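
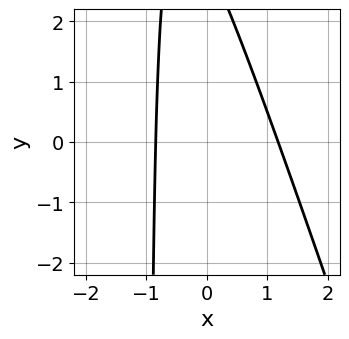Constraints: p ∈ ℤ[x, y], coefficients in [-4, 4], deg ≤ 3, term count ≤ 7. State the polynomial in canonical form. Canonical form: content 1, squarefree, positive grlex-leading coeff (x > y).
(a) The degree is 2 — no degree-1 curve has this shape.
(b) From the visible intercepts: it misses every integer gridline on the y-axis.
(c) Putting this together gives p.

3*x^2 + x*y - x + y - 3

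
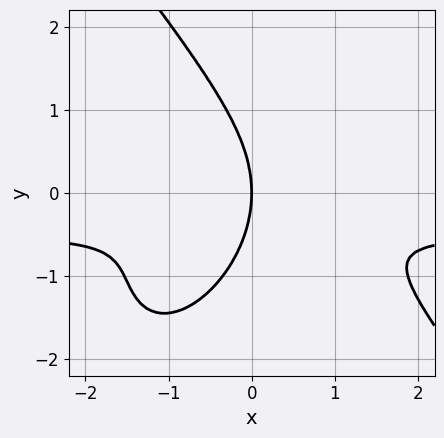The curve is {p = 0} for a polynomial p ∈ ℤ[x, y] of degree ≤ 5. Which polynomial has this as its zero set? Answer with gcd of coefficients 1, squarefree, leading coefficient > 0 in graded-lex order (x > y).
(a) Degree: a generic line meets the curve in up to 4 points, so deg p = 4.
(b) Reading off the gridlines: it crosses the y-axis at the gridline y = 0; one x-axis crossing is at x = 0.
(c) Fitting integer coefficients to these (and the overall shape) gives p.

2*x^3*y + y^4 + x^3 + 3*x*y^2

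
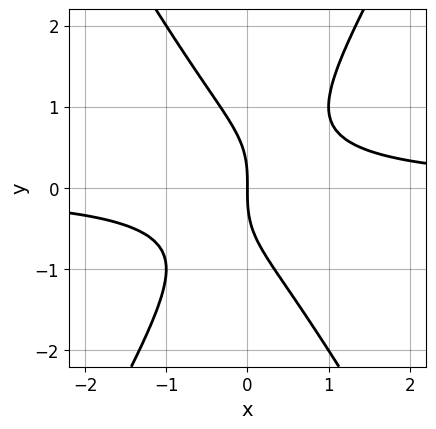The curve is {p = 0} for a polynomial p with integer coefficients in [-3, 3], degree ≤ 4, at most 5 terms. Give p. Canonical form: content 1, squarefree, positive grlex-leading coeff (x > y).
3*x^2*y - y^3 - 2*x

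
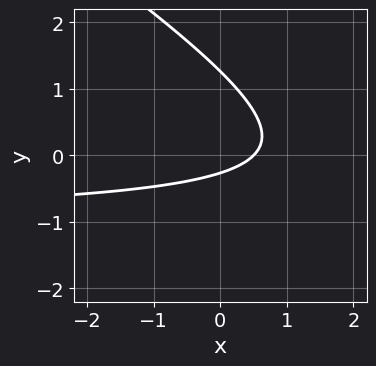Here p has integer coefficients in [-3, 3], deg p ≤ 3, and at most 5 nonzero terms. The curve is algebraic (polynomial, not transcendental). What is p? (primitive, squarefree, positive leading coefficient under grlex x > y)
2*x*y + 3*y^2 + 2*x - 3*y - 1

First, the degree is 2 — no degree-1 curve has this shape.
Finally, the integer polynomial consistent with all of this is the stated p.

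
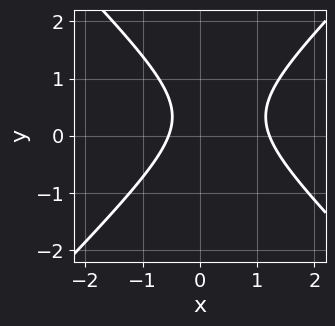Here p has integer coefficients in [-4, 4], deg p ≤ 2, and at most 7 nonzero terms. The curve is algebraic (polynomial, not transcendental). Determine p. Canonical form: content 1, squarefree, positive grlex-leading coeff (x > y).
1. Degree: a generic line meets the curve in up to 2 points, so deg p = 2.
2. Checking where it meets the axes: the curve avoids every integer y-axis point in the box.
3. The integer polynomial consistent with all of this is the stated p.

3*x^2 - 3*y^2 - 2*x + 2*y - 2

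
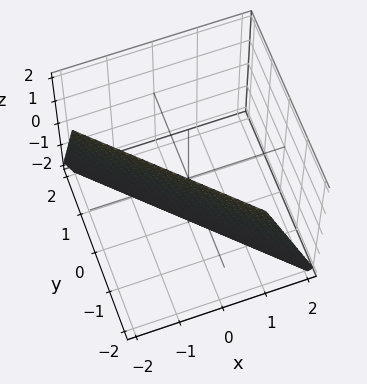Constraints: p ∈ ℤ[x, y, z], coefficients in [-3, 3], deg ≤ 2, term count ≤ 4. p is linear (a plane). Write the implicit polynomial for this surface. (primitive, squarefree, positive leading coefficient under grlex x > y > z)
3*x + 3*y + z + 2

First, the degree is 1 — every cross-section is a straight line — this is a plane.
Next, reading off the gridlines: it meets the z-axis at z = -2 (among the integer gridlines).
Finally, fitting integer coefficients to these (and the overall shape) gives p.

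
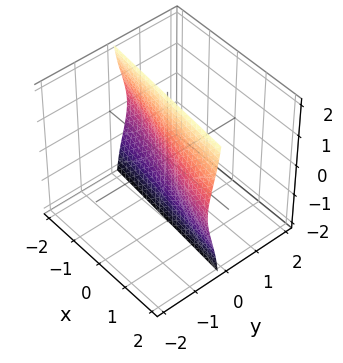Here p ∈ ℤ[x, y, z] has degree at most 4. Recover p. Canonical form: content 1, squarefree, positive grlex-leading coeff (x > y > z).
1. Degree: the shape is more complex than any degree-2 surface, so deg p = 3.
2. Checking where it meets the axes: it crosses the y-axis at the gridline y = 0; it crosses the x-axis at the gridline x = 0; the visible z-axis segment lies entirely on the surface.
3. The integer polynomial consistent with all of this is the stated p.

3*y^3 + 2*y*z^2 + x + 3*y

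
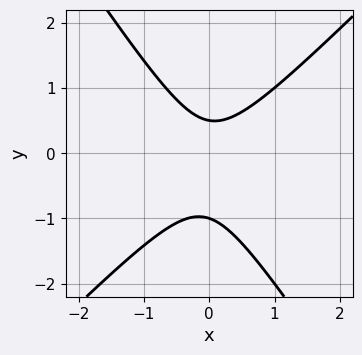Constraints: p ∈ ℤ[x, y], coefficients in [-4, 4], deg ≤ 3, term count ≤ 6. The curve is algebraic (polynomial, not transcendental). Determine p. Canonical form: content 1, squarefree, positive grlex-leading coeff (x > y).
The degree is 2 — a generic line meets the curve in up to 2 points.
Observable constraints: it crosses the y-axis at the gridline y = -1; no x-intercept at any integer in the box.
Together with the visible shape, these determine p as stated.

3*x^2 - x*y - 2*y^2 - y + 1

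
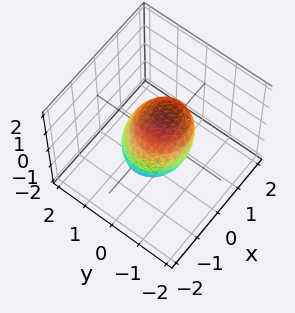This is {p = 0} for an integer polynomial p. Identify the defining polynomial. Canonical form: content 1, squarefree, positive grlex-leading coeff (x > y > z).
First, the degree is 2 — a generic line meets the surface in up to 2 points.
Next, observable constraints: among the integer gridlines, it crosses the y-axis at y ∈ {-1, 1}; among the integer gridlines, it crosses the x-axis at x ∈ {-1, 1}.
Finally, fitting integer coefficients to these (and the overall shape) gives p.

2*x^2 - 2*x*z + 2*y^2 + 3*z^2 - 2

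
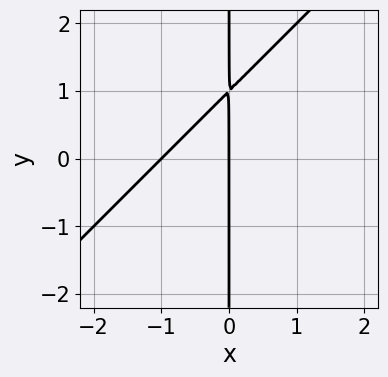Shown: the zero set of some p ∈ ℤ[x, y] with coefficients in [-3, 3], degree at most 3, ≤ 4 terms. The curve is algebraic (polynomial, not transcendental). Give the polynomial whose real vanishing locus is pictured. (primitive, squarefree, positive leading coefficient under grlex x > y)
1. Degree: the shape is more complex than any degree-1 curve, so deg p = 2.
2. From the visible intercepts: the x-axis gridline crossings are at x ∈ {-1, 0}; every point of the y-axis in the box is on the curve.
3. These observations pin down the coefficients.

x^2 - x*y + x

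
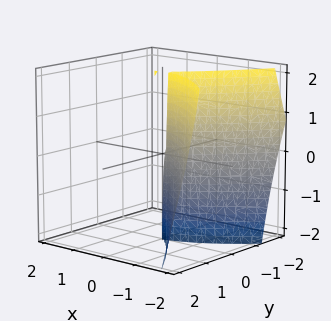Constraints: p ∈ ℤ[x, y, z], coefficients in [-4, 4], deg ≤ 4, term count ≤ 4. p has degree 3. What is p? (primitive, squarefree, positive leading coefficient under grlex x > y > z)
The degree is 3 — the shape is more complex than any degree-2 surface.
Observable constraints: the visible z-axis segment lies entirely on the surface; one y-axis crossing is at y = 0.
Matching integer coefficients to the picture gives p.

x^3 - x*y*z + 3*y^2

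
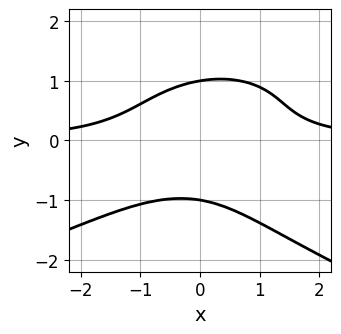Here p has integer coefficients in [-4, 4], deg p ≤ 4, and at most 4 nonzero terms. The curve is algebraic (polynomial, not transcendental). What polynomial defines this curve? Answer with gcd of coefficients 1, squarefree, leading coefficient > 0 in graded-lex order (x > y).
3*y^4 + 3*x^2*y - 2*x*y^2 - 3

1. Degree: no degree-3 curve has this shape, so deg p = 4.
2. From the axis intercepts and sections: no x-intercept at any integer in the box; among the integer gridlines, it crosses the y-axis at y ∈ {-1, 1}.
3. Fitting integer coefficients to these (and the overall shape) gives p.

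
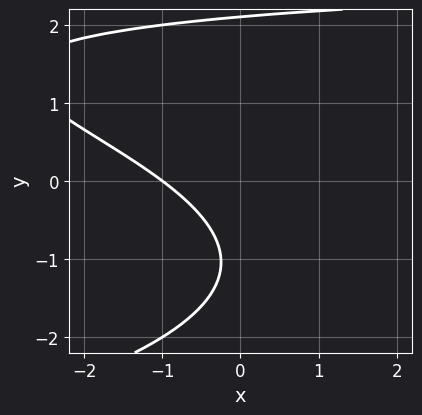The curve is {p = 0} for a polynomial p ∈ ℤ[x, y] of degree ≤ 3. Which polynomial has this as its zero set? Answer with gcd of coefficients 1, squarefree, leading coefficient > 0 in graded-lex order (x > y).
First, deg p = 3.
Then, against the integer gridlines: no y-intercept at any integer in the box; one x-axis crossing is at x = -1.
Finally, these observations pin down the coefficients.

y^3 + x*y - 3*x - 3*y - 3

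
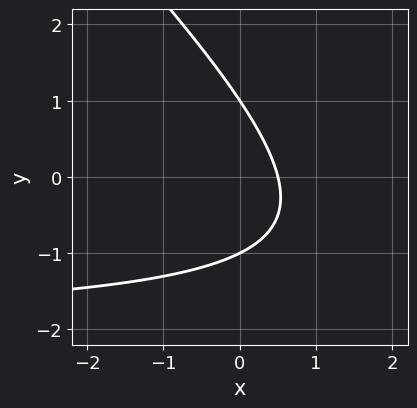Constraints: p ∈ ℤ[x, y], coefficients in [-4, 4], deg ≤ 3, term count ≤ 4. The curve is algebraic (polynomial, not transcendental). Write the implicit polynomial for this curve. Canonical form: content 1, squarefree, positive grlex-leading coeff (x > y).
x*y + y^2 + 2*x - 1

The degree is 2 — no degree-1 curve has this shape.
Reading off the gridlines: the y-axis gridline crossings are at y ∈ {-1, 1}.
Matching integer coefficients to the picture gives p.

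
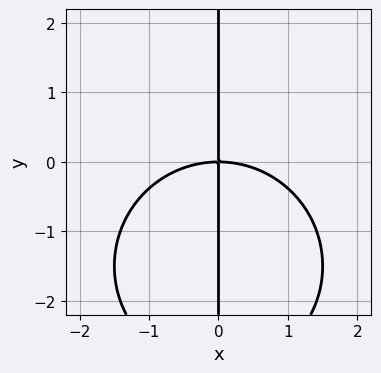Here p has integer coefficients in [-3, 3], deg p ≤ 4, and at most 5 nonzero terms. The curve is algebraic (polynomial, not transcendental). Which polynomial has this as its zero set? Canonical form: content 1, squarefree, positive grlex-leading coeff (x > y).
x^3 + x*y^2 + 3*x*y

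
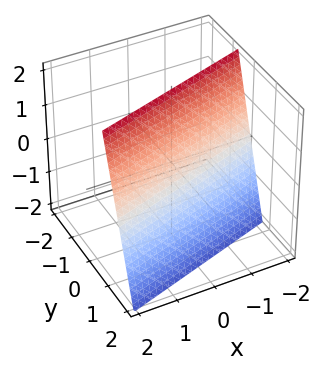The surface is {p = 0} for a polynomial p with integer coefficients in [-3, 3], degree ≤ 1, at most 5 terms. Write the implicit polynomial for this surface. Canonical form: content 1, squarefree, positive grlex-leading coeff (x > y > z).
1. Degree: the surface is flat (a plane), so deg p = 1.
2. Observable constraints: one x-axis crossing is at x = -2; it crosses the z-axis at the gridline z = 2.
3. Putting this together gives p.

x - 3*y - z + 2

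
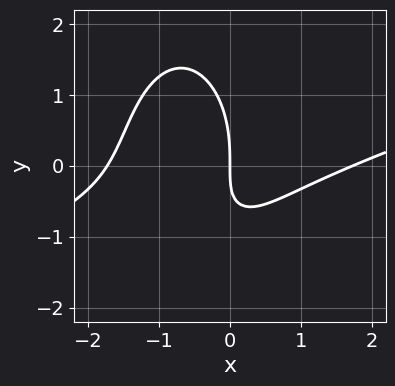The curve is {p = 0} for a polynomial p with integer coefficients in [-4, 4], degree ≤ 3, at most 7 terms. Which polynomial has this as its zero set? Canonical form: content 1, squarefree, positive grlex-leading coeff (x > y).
x^3 - 3*x^2*y - y^3 - 3*x*y - 3*x

First, deg p = 3. A generic line meets the curve in up to 3 points.
Then, observable constraints: it meets the x-axis at x = 0 (among the integer gridlines); it meets the y-axis at y = 0 (among the integer gridlines).
Finally, the integer polynomial consistent with all of this is the stated p.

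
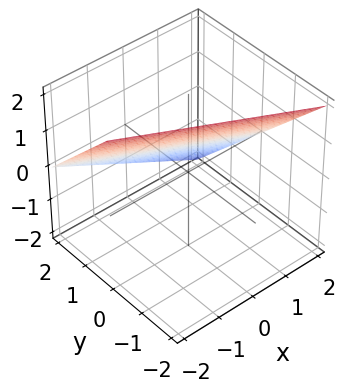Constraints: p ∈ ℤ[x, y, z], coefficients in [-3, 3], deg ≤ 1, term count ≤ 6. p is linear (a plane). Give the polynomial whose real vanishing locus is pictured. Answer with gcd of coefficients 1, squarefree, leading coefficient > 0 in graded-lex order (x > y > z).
x + 2*y + 2*z - 2

First, degree: every cross-section is a straight line — this is a plane, so deg p = 1.
Next, checking where it meets the axes: it meets the x-axis at x = 2 (among the integer gridlines); it crosses the y-axis at the gridline y = 1; one z-axis crossing is at z = 1.
Finally, solving for integer coefficients yields p as stated.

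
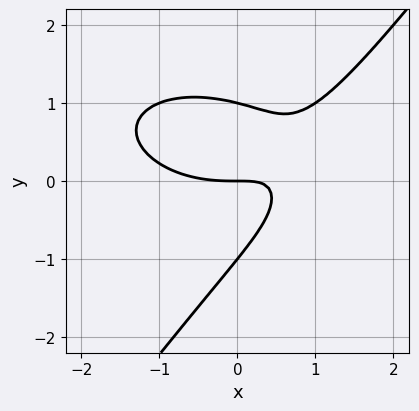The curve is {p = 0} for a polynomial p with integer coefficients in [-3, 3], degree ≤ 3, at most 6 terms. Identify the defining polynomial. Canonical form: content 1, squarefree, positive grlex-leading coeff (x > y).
(a) deg p = 3.
(b) Checking where it meets the axes: it meets the x-axis at x = 0 (among the integer gridlines); among the integer gridlines, it crosses the y-axis at y ∈ {-1, 0, 1}.
(c) Together with the visible shape, these determine p as stated.

x^3 + 2*x*y^2 - 2*y^3 - 3*x*y + 2*y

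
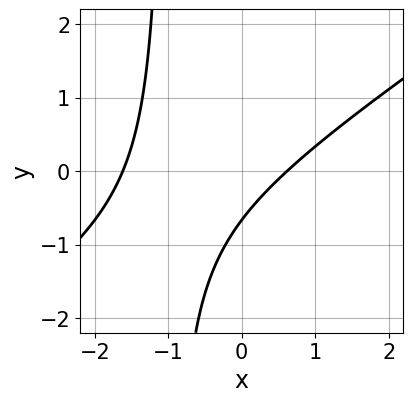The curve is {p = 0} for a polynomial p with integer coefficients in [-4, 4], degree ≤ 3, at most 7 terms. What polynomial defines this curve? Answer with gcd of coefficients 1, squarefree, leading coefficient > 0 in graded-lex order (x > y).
2*x^2 - 3*x*y + 2*x - 3*y - 2

1. deg p = 2. No degree-1 curve has this shape.
2. Putting this together gives p.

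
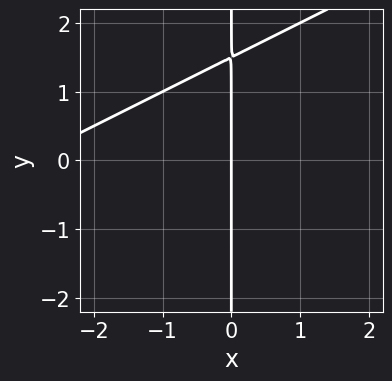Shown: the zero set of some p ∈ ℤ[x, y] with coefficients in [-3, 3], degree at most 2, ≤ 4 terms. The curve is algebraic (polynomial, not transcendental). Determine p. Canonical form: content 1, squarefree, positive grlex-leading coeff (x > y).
1. deg p = 2.
2. Observable constraints: it meets the x-axis at x = 0 (among the integer gridlines); the visible y-axis segment lies entirely on the curve.
3. These observations pin down the coefficients.

x^2 - 2*x*y + 3*x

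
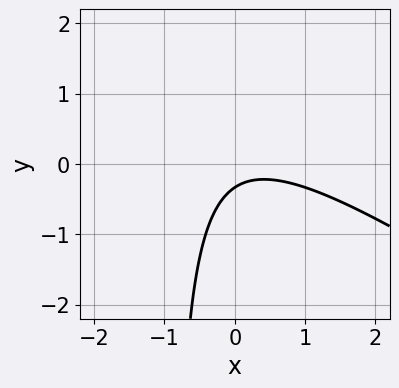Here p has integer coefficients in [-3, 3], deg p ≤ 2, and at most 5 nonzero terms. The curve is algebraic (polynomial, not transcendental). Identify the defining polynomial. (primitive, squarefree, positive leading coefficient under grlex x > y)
2*x^2 + 3*x*y - x + 3*y + 1

1. Degree: the shape is more complex than any degree-1 curve, so deg p = 2.
2. Reading off the gridlines: it misses every integer gridline on the x-axis.
3. Putting this together gives p.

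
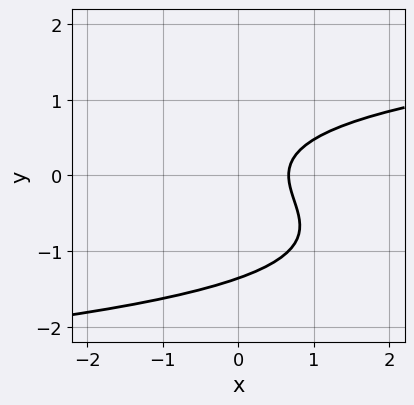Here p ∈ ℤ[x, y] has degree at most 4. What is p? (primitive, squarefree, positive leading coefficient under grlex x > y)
3*y^3 + 3*y^2 - 3*x + 2

1. deg p = 3.
2. Putting this together gives p.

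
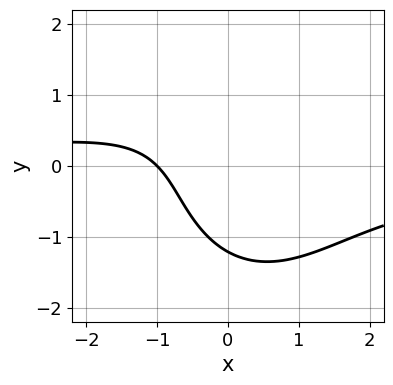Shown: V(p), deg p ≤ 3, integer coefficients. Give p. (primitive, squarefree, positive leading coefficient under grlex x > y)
2*x^2*y + y^3 + 3*x + y + 3

The degree is 3 — no degree-2 curve has this shape.
From the visible intercepts: it meets the x-axis at x = -1 (among the integer gridlines).
Assembling these constraints gives the stated polynomial.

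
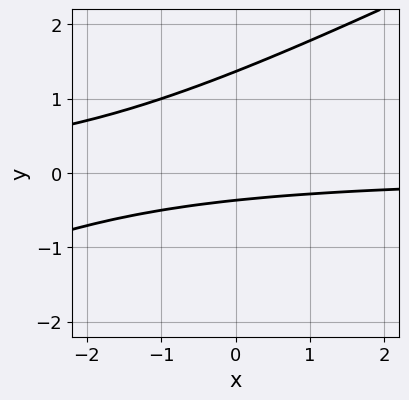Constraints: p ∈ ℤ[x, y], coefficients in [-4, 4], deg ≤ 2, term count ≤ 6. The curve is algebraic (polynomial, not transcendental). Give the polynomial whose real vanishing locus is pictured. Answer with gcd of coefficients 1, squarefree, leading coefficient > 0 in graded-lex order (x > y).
First, degree: no degree-1 curve has this shape, so deg p = 2.
Then, checking where it meets the axes: it misses every integer gridline on the x-axis.
Finally, assembling these constraints gives the stated polynomial.

x*y - 2*y^2 + 2*y + 1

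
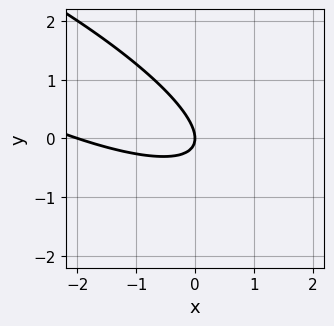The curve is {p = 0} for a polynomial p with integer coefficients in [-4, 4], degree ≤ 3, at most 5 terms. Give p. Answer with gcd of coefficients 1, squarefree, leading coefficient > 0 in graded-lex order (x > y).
First, deg p = 2. No degree-1 curve has this shape.
Then, against the integer gridlines: the x-axis gridline crossings are at x ∈ {-2, 0}; it meets the y-axis at y = 0 (among the integer gridlines).
Finally, matching integer coefficients to the picture gives p.

x^2 + 3*x*y + 3*y^2 + 2*x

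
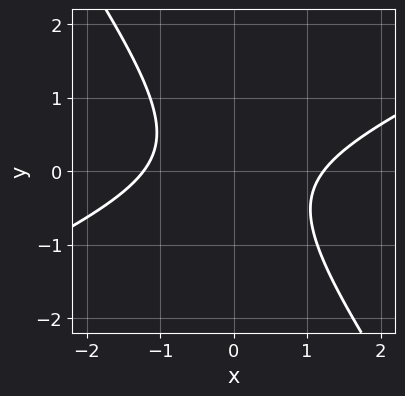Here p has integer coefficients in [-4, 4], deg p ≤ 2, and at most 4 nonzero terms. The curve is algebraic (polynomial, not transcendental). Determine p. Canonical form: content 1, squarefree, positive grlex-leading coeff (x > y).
2*x^2 - 3*x*y - 3*y^2 - 3

1. The degree is 2 — no degree-1 curve has this shape.
2. Reading off the gridlines: no y-intercept at any integer in the box.
3. Solving for integer coefficients yields p as stated.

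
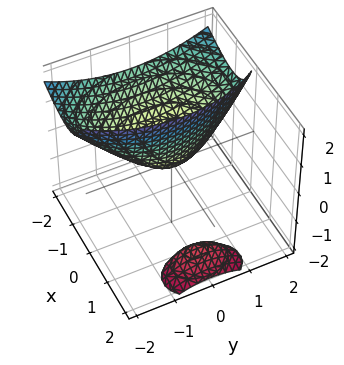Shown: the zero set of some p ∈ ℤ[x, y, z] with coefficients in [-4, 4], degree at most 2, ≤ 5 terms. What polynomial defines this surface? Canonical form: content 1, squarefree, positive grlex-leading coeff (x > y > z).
2*x^2 + 3*x*z + y^2 - 2*z

First, there are 2 components. Treating them together as one polynomial.
Next, the degree is 2 — the shape is more complex than any degree-1 surface.
Next, against the integer gridlines: it meets the z-axis at z = 0 (among the integer gridlines); one y-axis crossing is at y = 0.
Finally, assembling these constraints gives the stated polynomial.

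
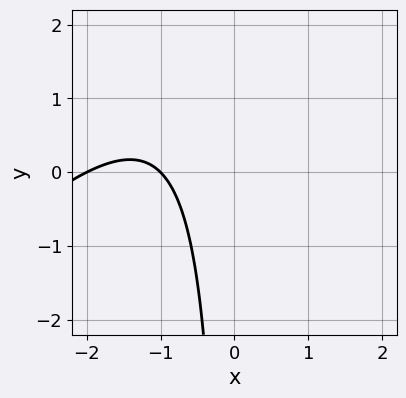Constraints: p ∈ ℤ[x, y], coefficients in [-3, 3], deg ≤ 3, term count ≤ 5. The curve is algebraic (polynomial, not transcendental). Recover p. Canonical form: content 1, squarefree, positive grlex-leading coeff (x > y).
deg p = 2. The shape is more complex than any degree-1 curve.
From the visible intercepts: it misses every integer gridline on the y-axis; the x-axis gridline crossings are at x ∈ {-2, -1}.
Solving for integer coefficients yields p as stated.

x^2 - x*y + 3*x + 2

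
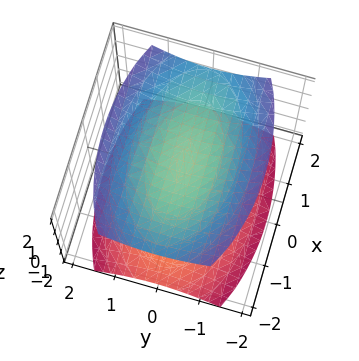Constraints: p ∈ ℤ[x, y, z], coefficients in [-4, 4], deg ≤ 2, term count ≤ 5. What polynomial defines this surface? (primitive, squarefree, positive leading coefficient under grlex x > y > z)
First, there are 2 components.
Next, deg p = 2.
Next, symmetries: the z ↦ −z reflection is a symmetry, so z appears only in even powers; it's symmetric under y → −y, forcing even powers of y; mirror symmetry x ↦ −x ⇒ only even powers of x.
Next, against the integer gridlines: among the integer gridlines, it crosses the z-axis at z ∈ {-1, 1}; it misses every integer gridline on the y-axis; the surface avoids every integer x-axis point in the box.
Finally, assembling these constraints gives the stated polynomial.

x^2 + 3*y^2 - 3*z^2 + 3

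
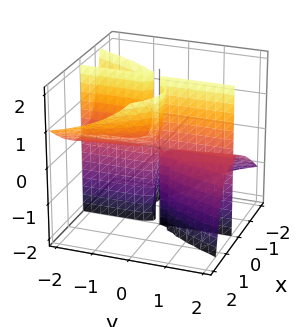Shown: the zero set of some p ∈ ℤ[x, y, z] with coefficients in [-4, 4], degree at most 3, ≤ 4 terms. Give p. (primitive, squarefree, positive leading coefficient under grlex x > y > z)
(a) I count 2 distinct pieces. Treating them together as one polynomial.
(b) deg p = 3. No degree-2 surface has this shape.
(c) Observable constraints: the visible y-axis segment lies entirely on the surface; every point of the z-axis in the box is on the surface.
(d) Fitting integer coefficients to these (and the overall shape) gives p.

x^3 - x^2*z + x*y*z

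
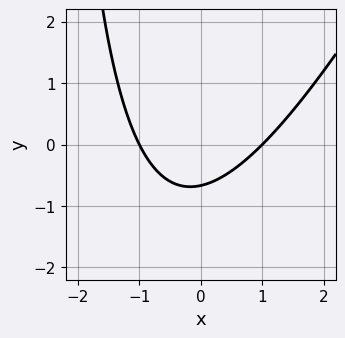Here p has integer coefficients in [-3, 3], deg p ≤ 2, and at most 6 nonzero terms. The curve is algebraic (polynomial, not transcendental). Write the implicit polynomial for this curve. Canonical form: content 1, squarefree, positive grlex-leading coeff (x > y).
deg p = 2. A generic line meets the curve in up to 2 points.
Observable constraints: the x-axis gridline crossings are at x ∈ {-1, 1}.
Together with the visible shape, these determine p as stated.

2*x^2 - x*y - 3*y - 2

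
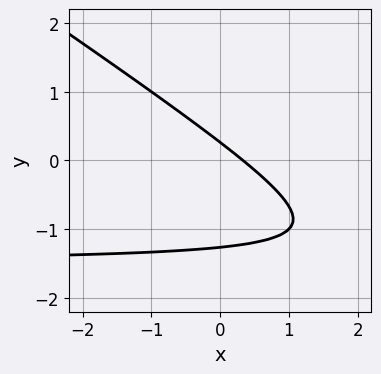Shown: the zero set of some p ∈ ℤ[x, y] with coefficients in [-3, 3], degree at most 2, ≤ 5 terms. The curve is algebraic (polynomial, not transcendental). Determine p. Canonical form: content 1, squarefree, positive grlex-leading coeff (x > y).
2*x*y + 3*y^2 + 3*x + 3*y - 1

(a) The degree is 2 — the shape is more complex than any degree-1 curve.
(b) The integer polynomial consistent with all of this is the stated p.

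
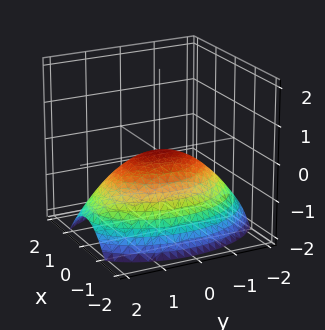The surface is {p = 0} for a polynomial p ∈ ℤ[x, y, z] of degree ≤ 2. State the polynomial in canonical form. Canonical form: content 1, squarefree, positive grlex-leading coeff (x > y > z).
2*x^2 + y^2 + 3*z

1. The degree is 2 — a single bowl opening along one axis; a quadric.
2. Symmetries: mirror symmetry y ↦ −y ⇒ only even powers of y; the x ↦ −x reflection is a symmetry, so x appears only in even powers.
3. Observable constraints: it crosses the z-axis at the gridline z = 0; it meets the x-axis at x = 0 (among the integer gridlines); it meets the y-axis at y = 0 (among the integer gridlines).
4. Together with the visible shape, these determine p as stated.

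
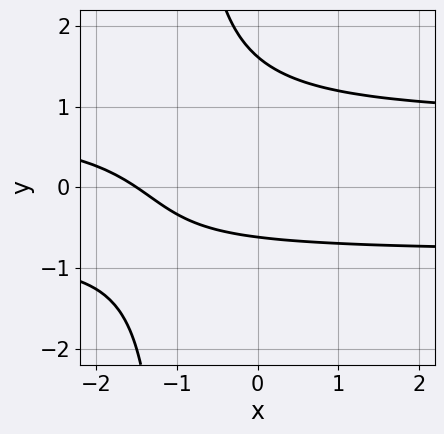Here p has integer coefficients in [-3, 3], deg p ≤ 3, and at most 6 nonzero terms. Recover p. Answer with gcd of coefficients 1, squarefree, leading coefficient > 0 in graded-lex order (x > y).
(a) Degree: no degree-2 curve has this shape, so deg p = 3.
(b) Putting this together gives p.

3*x*y^2 + 3*y^2 - 2*x - 3*y - 3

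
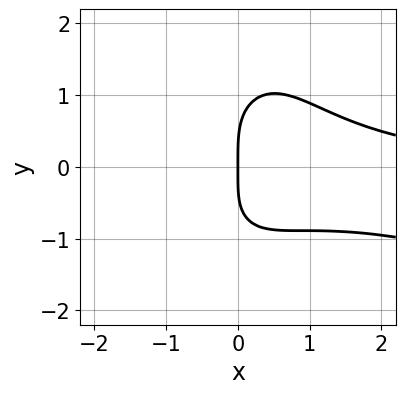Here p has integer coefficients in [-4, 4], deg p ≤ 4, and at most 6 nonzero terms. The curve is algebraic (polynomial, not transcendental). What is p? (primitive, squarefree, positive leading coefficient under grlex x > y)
x^3*y + 3*x^2*y^2 + y^4 - x*y - 3*x

Degree: a generic line meets the curve in up to 4 points, so deg p = 4.
Observable constraints: it meets the x-axis at x = 0 (among the integer gridlines); it crosses the y-axis at the gridline y = 0.
Fitting integer coefficients to these (and the overall shape) gives p.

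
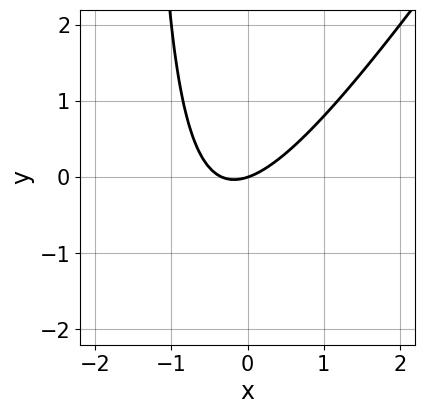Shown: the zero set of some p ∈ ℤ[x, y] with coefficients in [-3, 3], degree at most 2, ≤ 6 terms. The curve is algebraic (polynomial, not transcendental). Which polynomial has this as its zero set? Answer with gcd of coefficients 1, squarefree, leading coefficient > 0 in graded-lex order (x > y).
First, deg p = 2. The shape is more complex than any degree-1 curve.
Then, from the axis intercepts and sections: it crosses the x-axis at the gridline x = 0; one y-axis crossing is at y = 0.
Finally, these observations pin down the coefficients.

3*x^2 - 2*x*y + x - 3*y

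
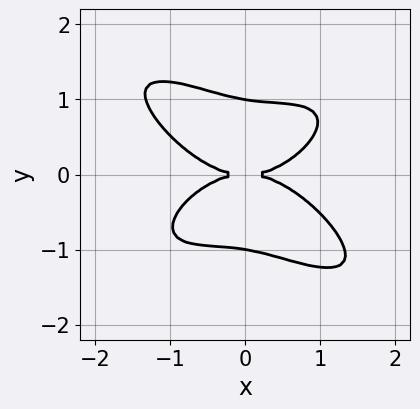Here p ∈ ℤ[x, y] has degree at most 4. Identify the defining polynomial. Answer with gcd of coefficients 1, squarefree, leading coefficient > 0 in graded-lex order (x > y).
x^4 - x^2*y^2 + x*y^3 + 3*y^4 - 3*y^2

(a) deg p = 4. A generic line meets the curve in up to 4 points.
(b) From the axis intercepts and sections: the y-axis gridline crossings are at y ∈ {-1, 0, 1}; one x-axis crossing is at x = 0.
(c) Assembling these constraints gives the stated polynomial.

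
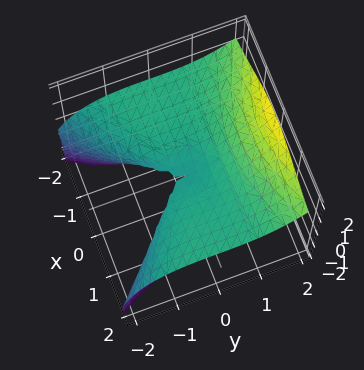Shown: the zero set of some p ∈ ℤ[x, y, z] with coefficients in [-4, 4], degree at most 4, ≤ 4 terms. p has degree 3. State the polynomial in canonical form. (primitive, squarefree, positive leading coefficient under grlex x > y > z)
2*x^2*z - y^3 - x^2 + 2*z^2

deg p = 3.
From the visible intercepts: it crosses the x-axis at the gridline x = 0; it meets the z-axis at z = 0 (among the integer gridlines).
Assembling these constraints gives the stated polynomial.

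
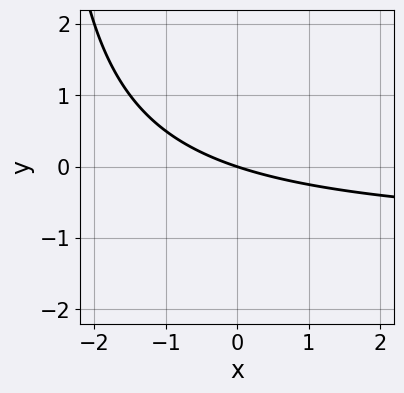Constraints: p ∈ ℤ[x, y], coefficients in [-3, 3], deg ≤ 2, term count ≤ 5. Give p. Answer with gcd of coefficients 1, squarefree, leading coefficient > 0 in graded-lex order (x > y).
x*y + x + 3*y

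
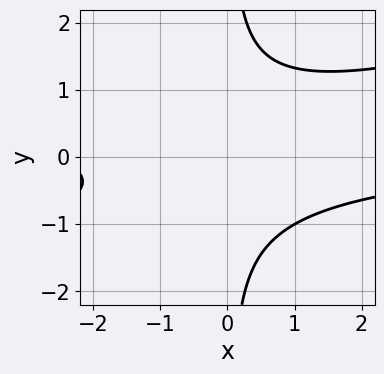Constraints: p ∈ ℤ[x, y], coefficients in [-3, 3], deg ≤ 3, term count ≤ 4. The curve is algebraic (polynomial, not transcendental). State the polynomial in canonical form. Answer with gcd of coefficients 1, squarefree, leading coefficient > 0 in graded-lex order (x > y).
1. deg p = 3.
2. From the axis intercepts and sections: the curve avoids every integer x-axis point in the box; the curve avoids every integer y-axis point in the box.
3. Together with the visible shape, these determine p as stated.

x^2*y - 3*x*y^2 + x + 3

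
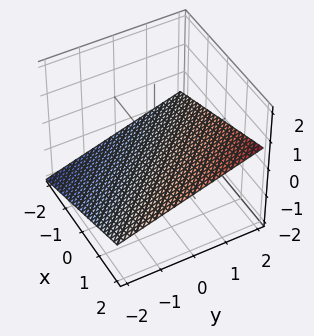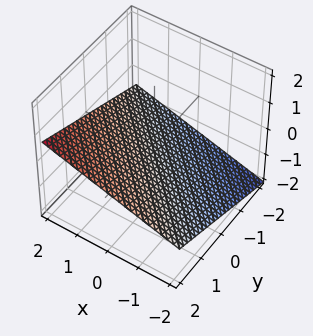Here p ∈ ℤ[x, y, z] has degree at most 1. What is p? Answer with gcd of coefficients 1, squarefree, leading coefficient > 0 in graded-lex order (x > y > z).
Degree: every cross-section is a straight line — this is a plane, so deg p = 1.
Checking where it meets the axes: it crosses the x-axis at the gridline x = 2; it meets the y-axis at y = 2 (among the integer gridlines).
These observations pin down the coefficients.

x + y - 3*z - 2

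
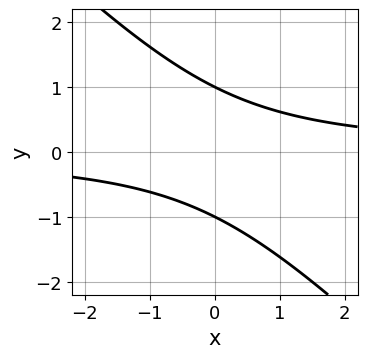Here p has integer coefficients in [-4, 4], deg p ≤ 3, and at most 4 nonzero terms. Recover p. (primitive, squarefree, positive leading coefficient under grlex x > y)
x*y + y^2 - 1

1. The degree is 2 — the shape is more complex than any degree-1 curve.
2. Observable constraints: among the integer gridlines, it crosses the y-axis at y ∈ {-1, 1}; no x-intercept at any integer in the box.
3. Matching integer coefficients to the picture gives p.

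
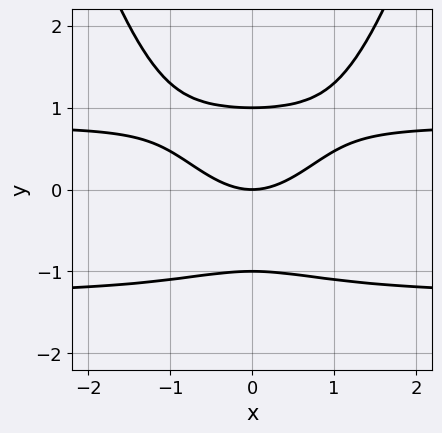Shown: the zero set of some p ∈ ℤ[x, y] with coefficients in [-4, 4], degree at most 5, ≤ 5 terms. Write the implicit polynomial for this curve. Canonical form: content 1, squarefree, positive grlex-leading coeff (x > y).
(a) deg p = 4. A generic line meets the curve in up to 4 points.
(b) Symmetries: the x ↦ −x reflection is a symmetry, so x appears only in even powers.
(c) Against the integer gridlines: one x-axis crossing is at x = 0; among the integer gridlines, it crosses the y-axis at y ∈ {-1, 0, 1}.
(d) Putting this together gives p.

2*x^2*y^2 + x^2*y - 3*y^3 - 2*x^2 + 3*y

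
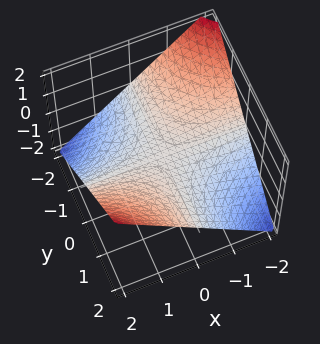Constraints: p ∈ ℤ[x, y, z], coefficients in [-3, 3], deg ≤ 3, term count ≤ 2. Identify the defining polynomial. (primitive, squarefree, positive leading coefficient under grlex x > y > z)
1. deg p = 2. A saddle surface; a quadric.
2. Reading off the gridlines: every point of the y-axis in the box is on the surface; every point of the x-axis in the box is on the surface; one z-axis crossing is at z = 0.
3. Solving for integer coefficients yields p as stated.

x*y - 2*z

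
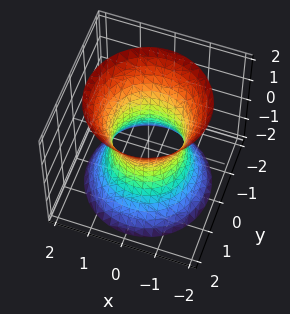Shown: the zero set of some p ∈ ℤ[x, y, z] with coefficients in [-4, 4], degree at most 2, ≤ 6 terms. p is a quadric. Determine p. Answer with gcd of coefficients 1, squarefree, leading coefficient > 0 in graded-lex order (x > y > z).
First, degree: one connected sheet with a waist; a quadric, so deg p = 2.
Next, symmetries: mirror symmetry z ↦ −z ⇒ only even powers of z; the z-axis is an axis of rotation, so x and y enter only as x² + y².
Next, reading off the gridlines: no z-intercept at any integer in the box; the x-axis gridline crossings are at x ∈ {-1, 1}.
Finally, putting this together gives p.

2*x^2 + 2*y^2 - z^2 - 2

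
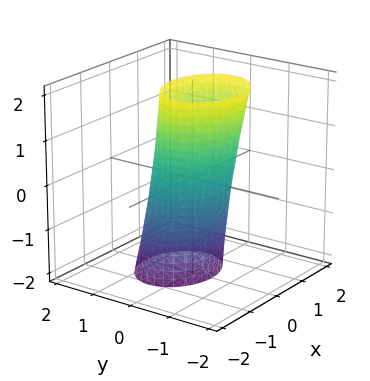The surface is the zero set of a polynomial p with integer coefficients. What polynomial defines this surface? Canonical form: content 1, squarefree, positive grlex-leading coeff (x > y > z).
2*x^2 + 3*y^2 + y*z - 2

(a) The degree is 2 — no degree-1 surface has this shape.
(b) From the axis intercepts and sections: no z-intercept at any integer in the box; among the integer gridlines, it crosses the x-axis at x ∈ {-1, 1}.
(c) Matching integer coefficients to the picture gives p.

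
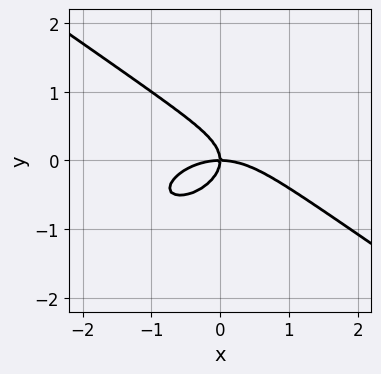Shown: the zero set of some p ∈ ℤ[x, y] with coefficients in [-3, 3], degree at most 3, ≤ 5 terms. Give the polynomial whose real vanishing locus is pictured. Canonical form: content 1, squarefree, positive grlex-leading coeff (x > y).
x^3 + 3*y^3 + 2*x*y

First, deg p = 3.
Then, observable constraints: it meets the x-axis at x = 0 (among the integer gridlines); one y-axis crossing is at y = 0.
Finally, matching integer coefficients to the picture gives p.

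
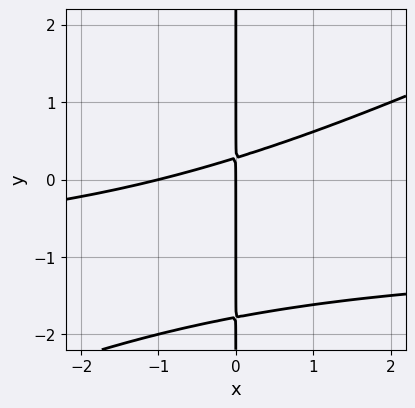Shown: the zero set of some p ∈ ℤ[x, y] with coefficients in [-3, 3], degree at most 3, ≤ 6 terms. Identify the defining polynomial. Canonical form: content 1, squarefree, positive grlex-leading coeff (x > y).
x^2*y - 2*x*y^2 + x^2 - 3*x*y + x

The degree is 3 — a generic line meets the curve in up to 3 points.
Reading off the gridlines: among the integer gridlines, it crosses the x-axis at x ∈ {-1, 0}; the visible y-axis segment lies entirely on the curve.
These observations pin down the coefficients.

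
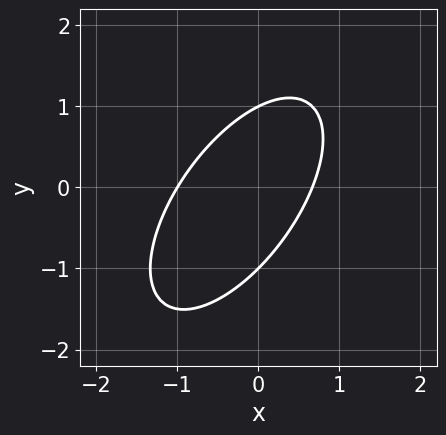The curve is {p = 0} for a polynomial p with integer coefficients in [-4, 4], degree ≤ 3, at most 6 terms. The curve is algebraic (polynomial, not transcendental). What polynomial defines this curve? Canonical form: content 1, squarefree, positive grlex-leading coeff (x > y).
First, degree: a generic line meets the curve in up to 2 points, so deg p = 2.
Next, observable constraints: the y-axis gridline crossings are at y ∈ {-1, 1}; it meets the x-axis at x = -1 (among the integer gridlines).
Finally, solving for integer coefficients yields p as stated.

3*x^2 - 3*x*y + 2*y^2 + x - 2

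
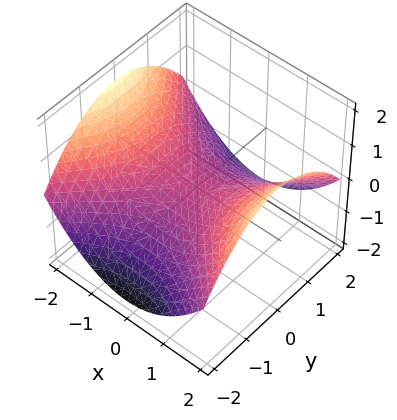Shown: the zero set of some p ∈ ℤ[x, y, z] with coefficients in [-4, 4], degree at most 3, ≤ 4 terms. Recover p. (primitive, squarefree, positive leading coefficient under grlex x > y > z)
(a) deg p = 2. A saddle surface; a quadric.
(b) Symmetries: the x ↦ −x reflection is a symmetry, so x appears only in even powers; mirror symmetry y ↦ −y ⇒ only even powers of y.
(c) From the axis intercepts and sections: it crosses the x-axis at the gridline x = 0; one z-axis crossing is at z = 0.
(d) Putting this together gives p.

x^2 - y^2 - 3*z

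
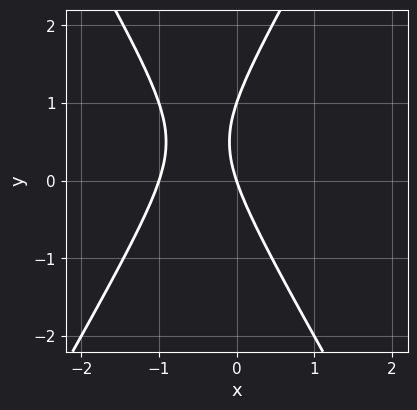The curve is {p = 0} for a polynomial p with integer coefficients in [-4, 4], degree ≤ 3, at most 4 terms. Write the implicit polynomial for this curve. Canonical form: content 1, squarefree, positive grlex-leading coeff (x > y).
3*x^2 - y^2 + 3*x + y

(a) Degree: no degree-1 curve has this shape, so deg p = 2.
(b) Observable constraints: among the integer gridlines, it crosses the y-axis at y ∈ {0, 1}; among the integer gridlines, it crosses the x-axis at x ∈ {-1, 0}.
(c) Assembling these constraints gives the stated polynomial.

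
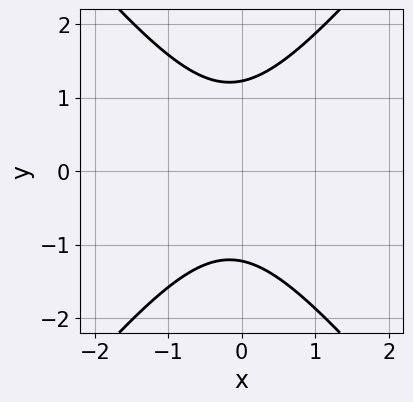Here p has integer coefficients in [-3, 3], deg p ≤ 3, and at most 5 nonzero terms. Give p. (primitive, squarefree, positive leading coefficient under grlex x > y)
3*x^2 - 2*y^2 + x + 3

1. The degree is 2 — no degree-1 curve has this shape.
2. Symmetries: the y ↦ −y reflection is a symmetry, so y appears only in even powers.
3. Checking where it meets the axes: it misses every integer gridline on the x-axis.
4. Putting this together gives p.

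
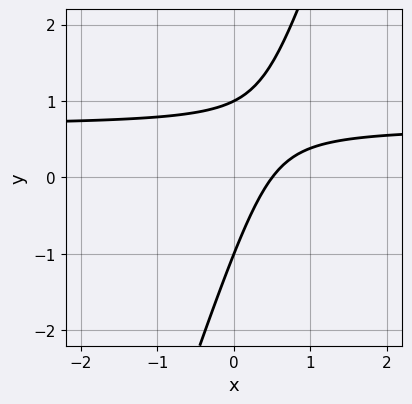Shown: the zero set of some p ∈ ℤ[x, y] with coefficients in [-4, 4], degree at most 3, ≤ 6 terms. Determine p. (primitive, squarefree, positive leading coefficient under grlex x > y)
3*x*y - y^2 - 2*x + 1

The degree is 2 — the shape is more complex than any degree-1 curve.
From the visible intercepts: among the integer gridlines, it crosses the y-axis at y ∈ {-1, 1}.
Assembling these constraints gives the stated polynomial.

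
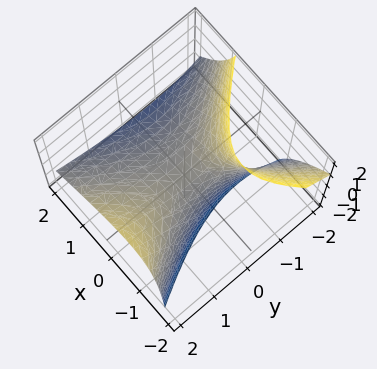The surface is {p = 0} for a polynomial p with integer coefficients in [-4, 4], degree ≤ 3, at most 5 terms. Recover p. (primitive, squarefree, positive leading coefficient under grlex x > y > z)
2*x^2 + 2*x*z - y^2 + y*z + 2*z

(a) The degree is 2 — a generic line meets the surface in up to 2 points.
(b) Observable constraints: it meets the y-axis at y = 0 (among the integer gridlines); one x-axis crossing is at x = 0; it crosses the z-axis at the gridline z = 0.
(c) The integer polynomial consistent with all of this is the stated p.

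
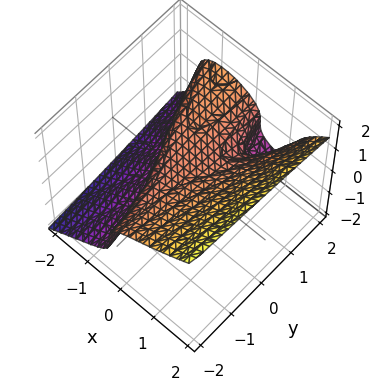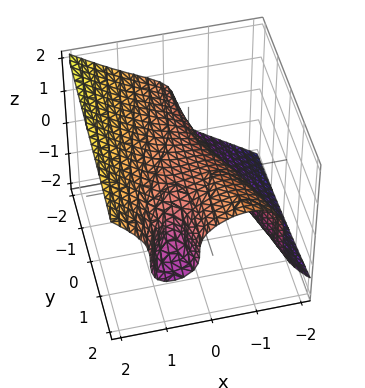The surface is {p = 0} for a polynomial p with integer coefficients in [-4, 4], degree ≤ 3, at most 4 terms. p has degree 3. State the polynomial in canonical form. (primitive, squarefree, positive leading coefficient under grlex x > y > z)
Degree: the shape is more complex than any degree-2 surface, so deg p = 3.
From the visible intercepts: no y-intercept at any integer in the box.
Solving for integer coefficients yields p as stated.

2*x^3 - 3*z^3 - 2*x*y + 1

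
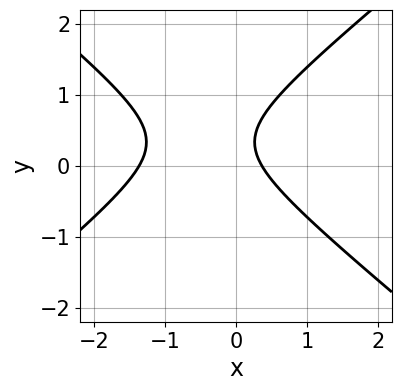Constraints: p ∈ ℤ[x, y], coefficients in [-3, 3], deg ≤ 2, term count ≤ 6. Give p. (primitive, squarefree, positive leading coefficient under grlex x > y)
2*x^2 - 3*y^2 + 2*x + 2*y - 1

1. The degree is 2 — no degree-1 curve has this shape.
2. Checking where it meets the axes: no y-intercept at any integer in the box.
3. Together with the visible shape, these determine p as stated.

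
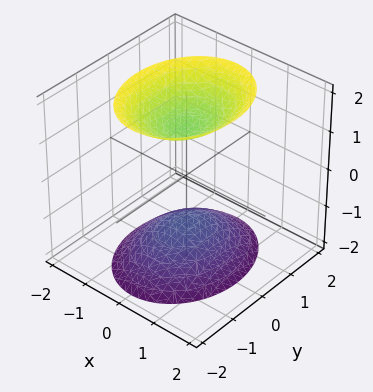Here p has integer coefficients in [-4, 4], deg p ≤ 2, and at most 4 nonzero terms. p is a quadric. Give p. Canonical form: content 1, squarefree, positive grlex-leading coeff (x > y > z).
(a) There are 2 components.
(b) Degree: two separate bowl-shaped sheets opening away from each other; a quadric, so deg p = 2.
(c) Symmetries: it's symmetric under y → −y, forcing even powers of y; mirror symmetry x ↦ −x ⇒ only even powers of x; mirror symmetry z ↦ −z ⇒ only even powers of z.
(d) Reading off the gridlines: no y-intercept at any integer in the box; no x-intercept at any integer in the box.
(e) Together with the visible shape, these determine p as stated.

3*x^2 + 2*y^2 - 2*z^2 + 3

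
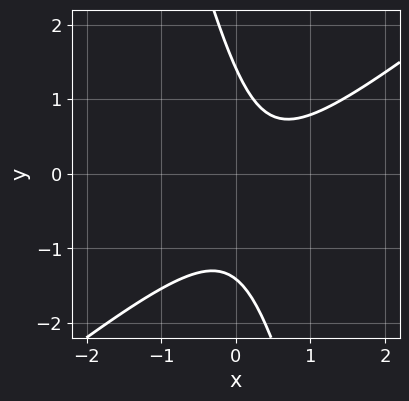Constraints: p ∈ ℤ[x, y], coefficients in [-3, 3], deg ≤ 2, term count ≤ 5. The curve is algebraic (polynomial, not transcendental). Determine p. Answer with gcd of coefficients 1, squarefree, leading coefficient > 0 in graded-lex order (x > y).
3*x^2 - 3*x*y - y^2 - 2*x + 2

First, degree: no degree-1 curve has this shape, so deg p = 2.
Then, against the integer gridlines: no x-intercept at any integer in the box.
Finally, solving for integer coefficients yields p as stated.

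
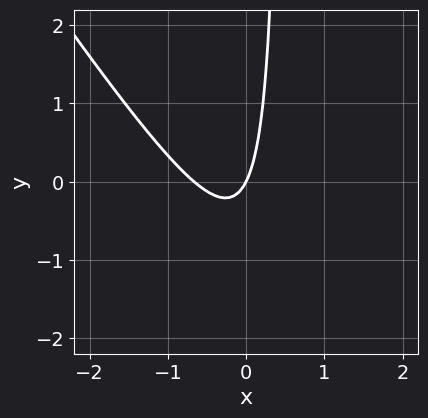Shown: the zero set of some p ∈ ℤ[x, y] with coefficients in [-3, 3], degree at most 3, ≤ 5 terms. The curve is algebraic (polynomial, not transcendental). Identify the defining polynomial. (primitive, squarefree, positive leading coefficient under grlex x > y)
3*x^2 + 2*x*y + 2*x - y

1. deg p = 2. No degree-1 curve has this shape.
2. Reading off the gridlines: one x-axis crossing is at x = 0; it crosses the y-axis at the gridline y = 0.
3. These observations pin down the coefficients.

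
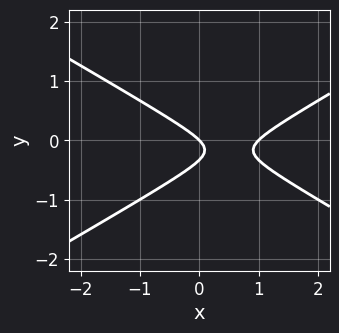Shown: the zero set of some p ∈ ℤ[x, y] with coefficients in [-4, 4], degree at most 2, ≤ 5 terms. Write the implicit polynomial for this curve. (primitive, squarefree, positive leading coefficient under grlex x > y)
(a) The degree is 2 — a generic line meets the curve in up to 2 points.
(b) From the visible intercepts: among the integer gridlines, it crosses the x-axis at x ∈ {0, 1}; it meets the y-axis at y = 0 (among the integer gridlines).
(c) Assembling these constraints gives the stated polynomial.

x^2 - 3*y^2 - x - y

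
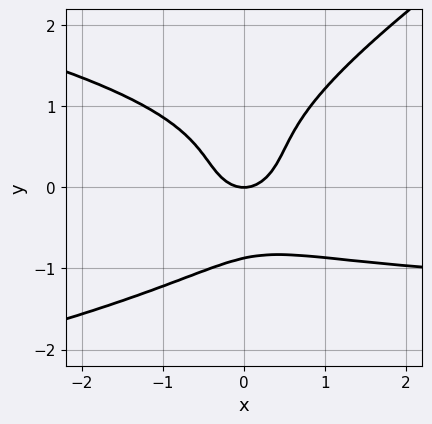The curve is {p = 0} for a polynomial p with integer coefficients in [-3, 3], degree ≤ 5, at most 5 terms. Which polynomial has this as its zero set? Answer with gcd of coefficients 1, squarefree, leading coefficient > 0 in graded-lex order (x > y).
1. deg p = 4. No degree-3 curve has this shape.
2. Checking where it meets the axes: one x-axis crossing is at x = 0; it meets the y-axis at y = 0 (among the integer gridlines).
3. Together with the visible shape, these determine p as stated.

2*x*y^3 - 3*y^4 + 2*x^2*y + 3*x^2 - 2*y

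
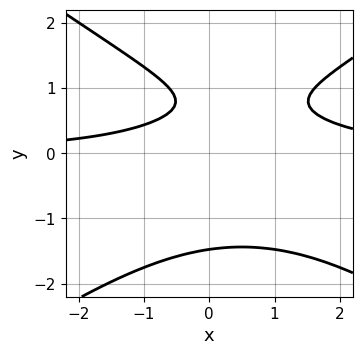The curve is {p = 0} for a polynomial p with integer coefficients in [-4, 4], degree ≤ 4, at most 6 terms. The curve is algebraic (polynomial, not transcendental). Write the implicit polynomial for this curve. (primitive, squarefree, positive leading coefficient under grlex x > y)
First, deg p = 3.
Then, checking where it meets the axes: it misses every integer gridline on the x-axis.
Finally, together with the visible shape, these determine p as stated.

x^2*y - 2*y^3 - x*y + 3*y - 2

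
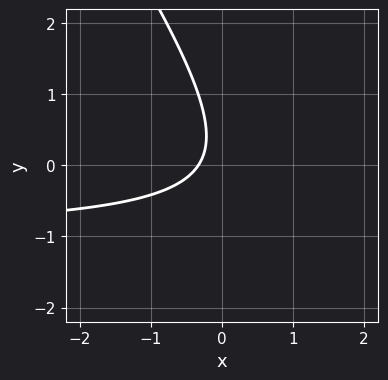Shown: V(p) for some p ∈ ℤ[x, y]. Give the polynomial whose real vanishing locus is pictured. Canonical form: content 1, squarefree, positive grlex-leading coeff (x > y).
3*x*y + 2*y^2 + 3*x - y + 1

(a) deg p = 2. No degree-1 curve has this shape.
(b) Reading off the gridlines: no y-intercept at any integer in the box.
(c) Together with the visible shape, these determine p as stated.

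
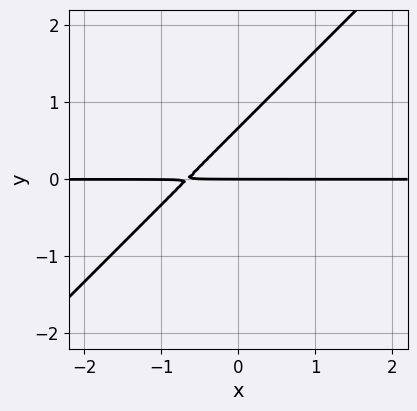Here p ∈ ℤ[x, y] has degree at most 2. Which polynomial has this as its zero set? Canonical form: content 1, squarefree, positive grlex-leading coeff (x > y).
1. deg p = 2. No degree-1 curve has this shape.
2. Observable constraints: it meets the y-axis at y = 0 (among the integer gridlines); every point of the x-axis in the box is on the curve.
3. Matching integer coefficients to the picture gives p.

3*x*y - 3*y^2 + 2*y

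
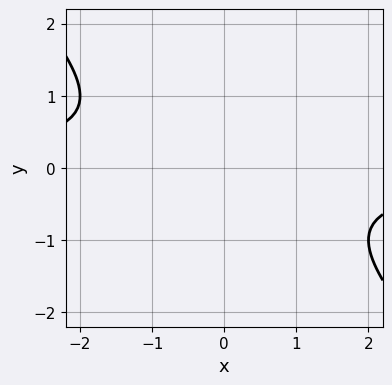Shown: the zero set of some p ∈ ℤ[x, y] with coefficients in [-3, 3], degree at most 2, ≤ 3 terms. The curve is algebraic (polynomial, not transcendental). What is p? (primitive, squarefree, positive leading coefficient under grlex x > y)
First, degree: a generic line meets the curve in up to 2 points, so deg p = 2.
Next, against the integer gridlines: no x-intercept at any integer in the box; the curve avoids every integer y-axis point in the box.
Finally, these observations pin down the coefficients.

x*y + y^2 + 1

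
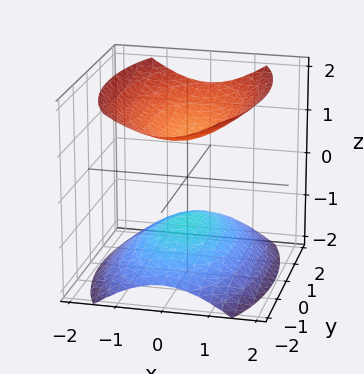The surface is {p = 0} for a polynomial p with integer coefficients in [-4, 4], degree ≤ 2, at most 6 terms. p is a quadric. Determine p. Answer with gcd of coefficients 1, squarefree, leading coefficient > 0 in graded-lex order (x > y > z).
First, the picture has 2 separate pieces. Treating them together as one polynomial.
Next, the degree is 2 — two sheets facing apart; a quadric.
Next, symmetries: mirror symmetry x ↦ −x ⇒ only even powers of x; mirror symmetry y ↦ −y ⇒ only even powers of y; the z ↦ −z reflection is a symmetry, so z appears only in even powers.
Then, observable constraints: the surface avoids every integer y-axis point in the box; the z-axis gridline crossings are at z ∈ {-1, 1}.
Finally, the integer polynomial consistent with all of this is the stated p.

3*x^2 + y^2 - 3*z^2 + 3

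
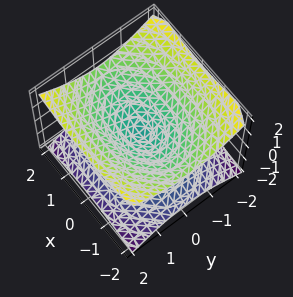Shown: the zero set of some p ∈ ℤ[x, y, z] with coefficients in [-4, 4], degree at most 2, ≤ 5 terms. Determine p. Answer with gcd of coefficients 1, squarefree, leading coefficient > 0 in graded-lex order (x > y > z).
1. The degree is 2 — two nappes meeting at a single point; a quadric.
2. Symmetries: the y ↦ −y reflection is a symmetry, so y appears only in even powers; the z ↦ −z reflection is a symmetry, so z appears only in even powers; mirror symmetry x ↦ −x ⇒ only even powers of x.
3. Reading off the gridlines: one y-axis crossing is at y = 0; one z-axis crossing is at z = 0; it meets the x-axis at x = 0 (among the integer gridlines).
4. Fitting integer coefficients to these (and the overall shape) gives p.

x^2 + 2*y^2 - 3*z^2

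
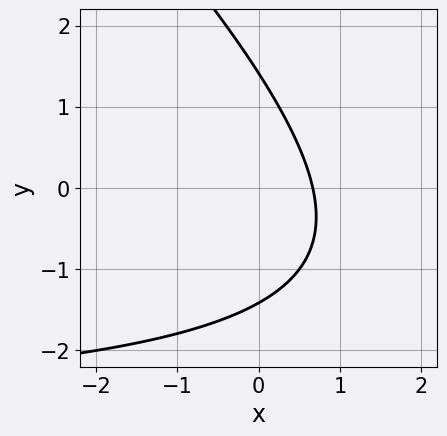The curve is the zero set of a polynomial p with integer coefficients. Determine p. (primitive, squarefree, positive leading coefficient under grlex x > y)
First, the degree is 2 — no degree-1 curve has this shape.
Finally, matching integer coefficients to the picture gives p.

x*y + y^2 + 3*x - 2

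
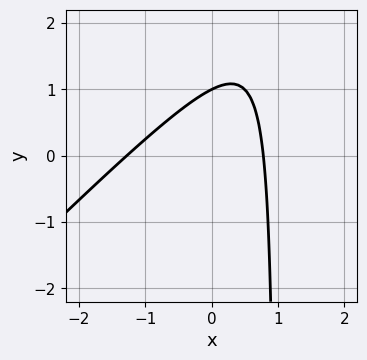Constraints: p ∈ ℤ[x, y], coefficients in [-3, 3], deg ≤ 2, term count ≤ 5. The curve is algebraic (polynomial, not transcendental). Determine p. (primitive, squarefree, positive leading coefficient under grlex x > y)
Degree: a generic line meets the curve in up to 2 points, so deg p = 2.
Checking where it meets the axes: it meets the y-axis at y = 1 (among the integer gridlines).
Solving for integer coefficients yields p as stated.

2*x^2 - 2*x*y + x + 2*y - 2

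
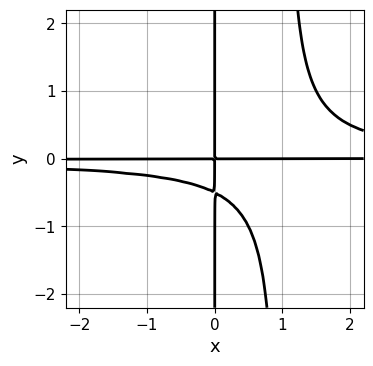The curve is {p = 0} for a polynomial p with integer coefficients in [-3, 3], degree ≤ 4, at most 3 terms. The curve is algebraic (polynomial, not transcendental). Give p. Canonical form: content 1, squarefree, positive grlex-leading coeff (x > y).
2*x^2*y^2 - 2*x*y^2 - x*y

First, degree: a generic line meets the curve in up to 4 points, so deg p = 4.
Next, observable constraints: the visible y-axis segment lies entirely on the curve; every point of the x-axis in the box is on the curve.
Finally, fitting integer coefficients to these (and the overall shape) gives p.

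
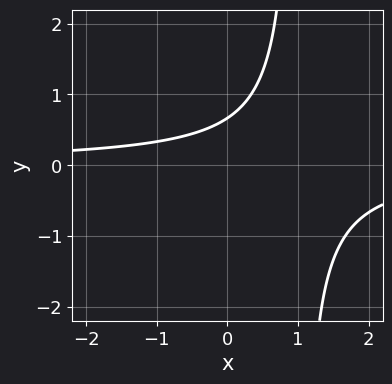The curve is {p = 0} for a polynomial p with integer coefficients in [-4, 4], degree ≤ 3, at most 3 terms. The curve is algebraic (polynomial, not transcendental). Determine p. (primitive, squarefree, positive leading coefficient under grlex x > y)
First, degree: no degree-1 curve has this shape, so deg p = 2.
Next, observable constraints: no x-intercept at any integer in the box.
Finally, these observations pin down the coefficients.

3*x*y - 3*y + 2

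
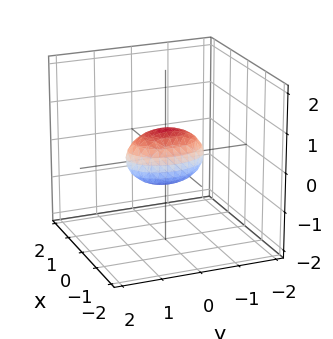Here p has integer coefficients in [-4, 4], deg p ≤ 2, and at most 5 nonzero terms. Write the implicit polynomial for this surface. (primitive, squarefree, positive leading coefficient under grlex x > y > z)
2*x^2 + y^2 + 2*z^2 - 1

(a) deg p = 2. A closed, bounded, convex surface; a quadric.
(b) Symmetries: mirror symmetry z ↦ −z ⇒ only even powers of z; mirror symmetry y ↦ −y ⇒ only even powers of y; the x ↦ −x reflection is a symmetry, so x appears only in even powers.
(c) Reading off the gridlines: the y-axis gridline crossings are at y ∈ {-1, 1}.
(d) These observations pin down the coefficients.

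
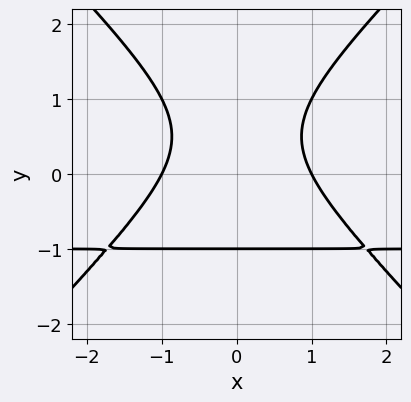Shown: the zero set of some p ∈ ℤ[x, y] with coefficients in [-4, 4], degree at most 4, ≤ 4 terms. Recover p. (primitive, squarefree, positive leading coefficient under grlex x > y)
x^2*y - y^3 + x^2 - 1

First, degree: no degree-2 curve has this shape, so deg p = 3.
Then, symmetries: it's symmetric under x → −x, forcing even powers of x.
Then, from the axis intercepts and sections: the x-axis gridline crossings are at x ∈ {-1, 1}; it crosses the y-axis at the gridline y = -1.
Finally, solving for integer coefficients yields p as stated.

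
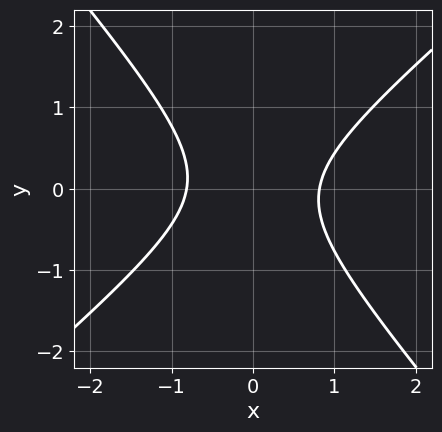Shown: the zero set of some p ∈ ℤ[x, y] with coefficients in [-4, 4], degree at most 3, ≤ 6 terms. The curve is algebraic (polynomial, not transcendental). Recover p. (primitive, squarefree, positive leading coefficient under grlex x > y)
Degree: no degree-1 curve has this shape, so deg p = 2.
Observable constraints: it misses every integer gridline on the y-axis.
The integer polynomial consistent with all of this is the stated p.

3*x^2 - x*y - 3*y^2 - 2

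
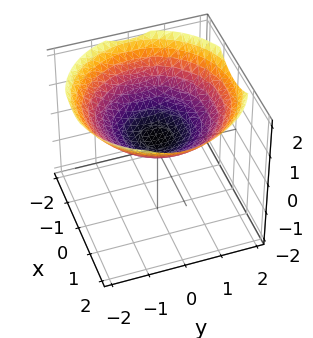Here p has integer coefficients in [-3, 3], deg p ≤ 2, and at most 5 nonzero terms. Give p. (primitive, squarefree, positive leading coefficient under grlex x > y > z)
First, degree: a generic line meets the surface in up to 2 points, so deg p = 2.
Next, by symmetry, every cross-section ⟂ z is a circle, so x, y appear only via x² + y².
Next, observable constraints: the surface avoids every integer x-axis point in the box; it misses every integer gridline on the y-axis; a circular section at z = 1 has radius between 1 and 2.
Finally, solving for integer coefficients yields p as stated.

x^2 + y^2 - 3*z + 1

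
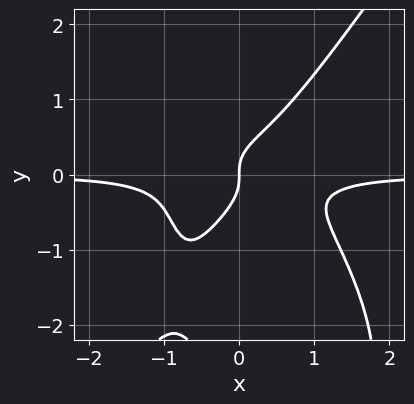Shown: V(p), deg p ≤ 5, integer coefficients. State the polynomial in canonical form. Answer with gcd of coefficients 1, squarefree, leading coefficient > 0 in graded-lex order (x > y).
1. The degree is 4 — the shape is more complex than any degree-3 curve.
2. Against the integer gridlines: it crosses the y-axis at the gridline y = 0; it crosses the x-axis at the gridline x = 0.
3. These observations pin down the coefficients.

3*x^3*y - y^4 + 3*x*y^2 - 3*y^3 + x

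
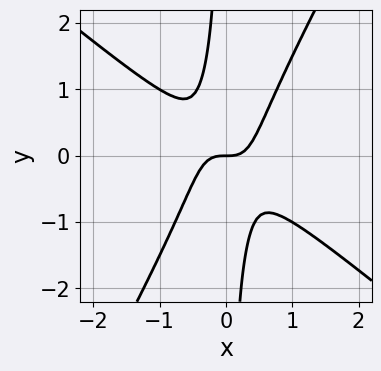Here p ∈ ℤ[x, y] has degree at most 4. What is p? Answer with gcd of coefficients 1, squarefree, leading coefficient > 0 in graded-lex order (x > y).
(a) The degree is 3 — the shape is more complex than any degree-2 curve.
(b) Against the integer gridlines: it meets the y-axis at y = 0 (among the integer gridlines); it crosses the x-axis at the gridline x = 0.
(c) These observations pin down the coefficients.

3*x^3 + 2*x^2*y - 2*x*y^2 - y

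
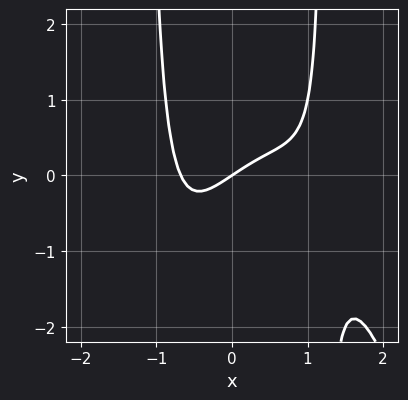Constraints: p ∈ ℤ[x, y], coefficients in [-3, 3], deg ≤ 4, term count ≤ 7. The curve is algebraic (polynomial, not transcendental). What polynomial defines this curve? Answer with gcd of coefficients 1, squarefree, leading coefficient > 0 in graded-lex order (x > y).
2*x^4 - 3*x^3 + 2*x^2*y + 2*x - 3*y

First, degree: a generic line meets the curve in up to 4 points, so deg p = 4.
Then, against the integer gridlines: it meets the y-axis at y = 0 (among the integer gridlines); one x-axis crossing is at x = 0.
Finally, the integer polynomial consistent with all of this is the stated p.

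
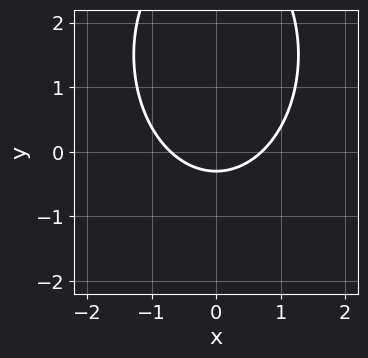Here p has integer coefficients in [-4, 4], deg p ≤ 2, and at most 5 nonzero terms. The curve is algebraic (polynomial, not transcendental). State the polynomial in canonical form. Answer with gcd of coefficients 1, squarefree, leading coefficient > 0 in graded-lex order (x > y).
2*x^2 + y^2 - 3*y - 1

First, degree: no degree-1 curve has this shape, so deg p = 2.
Then, symmetries: mirror symmetry x ↦ −x ⇒ only even powers of x.
Finally, the integer polynomial consistent with all of this is the stated p.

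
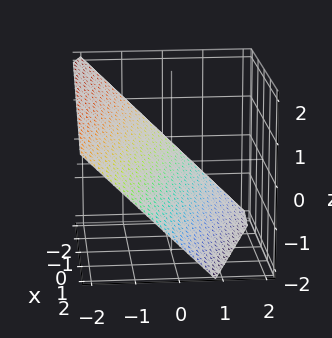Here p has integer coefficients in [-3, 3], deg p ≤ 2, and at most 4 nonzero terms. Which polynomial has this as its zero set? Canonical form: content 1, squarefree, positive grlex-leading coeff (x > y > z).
First, the degree is 1 — every cross-section is a straight line — this is a plane.
Next, against the integer gridlines: it meets the x-axis at x = -2 (among the integer gridlines).
Finally, together with the visible shape, these determine p as stated.

x + 3*y + 3*z + 2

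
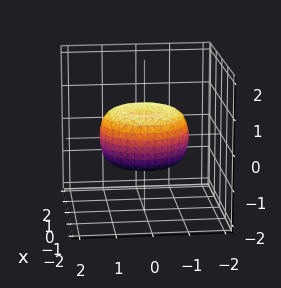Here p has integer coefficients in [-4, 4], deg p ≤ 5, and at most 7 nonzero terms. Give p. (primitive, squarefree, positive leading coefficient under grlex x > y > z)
x^4 + 2*x^2*y^2 + y^4 - x^2 - y^2 + 2*z^2 - 1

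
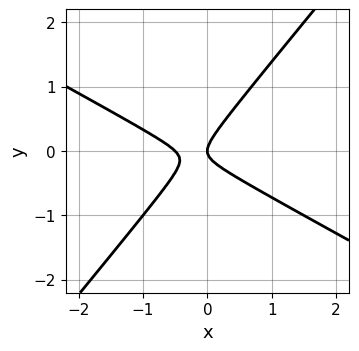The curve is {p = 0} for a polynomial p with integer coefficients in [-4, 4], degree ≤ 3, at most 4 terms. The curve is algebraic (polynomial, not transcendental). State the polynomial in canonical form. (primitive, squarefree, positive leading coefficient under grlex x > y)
(a) deg p = 2.
(b) Reading off the gridlines: it meets the x-axis at x = 0 (among the integer gridlines); it meets the y-axis at y = 0 (among the integer gridlines).
(c) These observations pin down the coefficients.

2*x^2 + 2*x*y - 3*y^2 + x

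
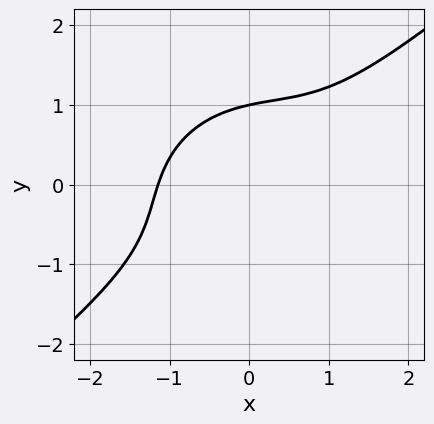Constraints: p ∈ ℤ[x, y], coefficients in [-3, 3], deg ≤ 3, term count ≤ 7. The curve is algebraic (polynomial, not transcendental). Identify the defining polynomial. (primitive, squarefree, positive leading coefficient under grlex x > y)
1. The degree is 3 — the shape is more complex than any degree-2 curve.
2. From the axis intercepts and sections: it meets the y-axis at y = 1 (among the integer gridlines).
3. Matching integer coefficients to the picture gives p.

2*x^3 - 2*x^2*y + 2*x*y^2 - 3*y^3 + 3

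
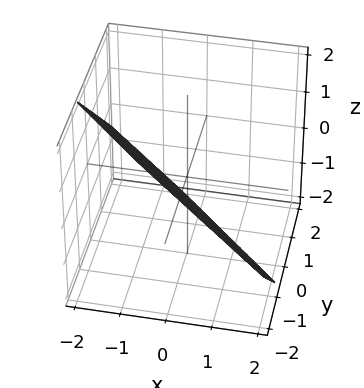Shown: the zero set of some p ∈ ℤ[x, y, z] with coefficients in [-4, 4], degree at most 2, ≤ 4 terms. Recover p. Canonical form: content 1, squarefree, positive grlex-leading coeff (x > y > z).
First, degree: the surface is flat (a plane), so deg p = 1.
Finally, matching integer coefficients to the picture gives p.

3*x + 3*y + 3*z + 2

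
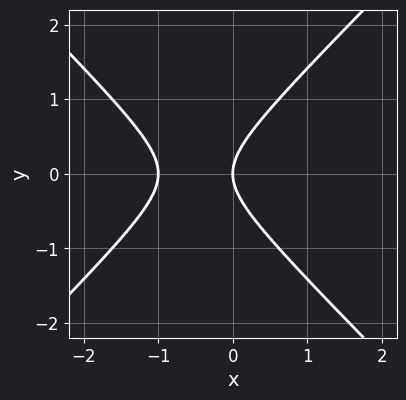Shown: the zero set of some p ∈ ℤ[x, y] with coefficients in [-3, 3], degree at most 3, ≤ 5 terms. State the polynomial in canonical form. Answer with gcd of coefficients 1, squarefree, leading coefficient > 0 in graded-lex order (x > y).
First, the degree is 2 — the shape is more complex than any degree-1 curve.
Then, symmetries: mirror symmetry y ↦ −y ⇒ only even powers of y.
Next, against the integer gridlines: among the integer gridlines, it crosses the x-axis at x ∈ {-1, 0}; it meets the y-axis at y = 0 (among the integer gridlines).
Finally, together with the visible shape, these determine p as stated.

x^2 - y^2 + x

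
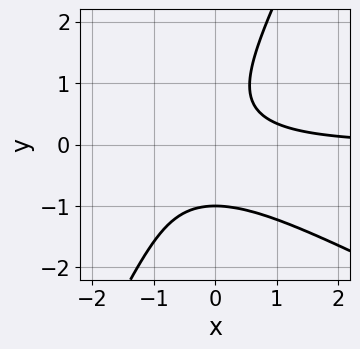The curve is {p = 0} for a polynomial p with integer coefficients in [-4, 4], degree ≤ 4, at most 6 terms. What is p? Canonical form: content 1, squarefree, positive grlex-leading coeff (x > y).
First, the degree is 3 — no degree-2 curve has this shape.
Next, observable constraints: one y-axis crossing is at y = -1; no x-intercept at any integer in the box.
Finally, solving for integer coefficients yields p as stated.

2*x^2*y + 3*x*y^2 - 2*y^3 + 3*x*y - 2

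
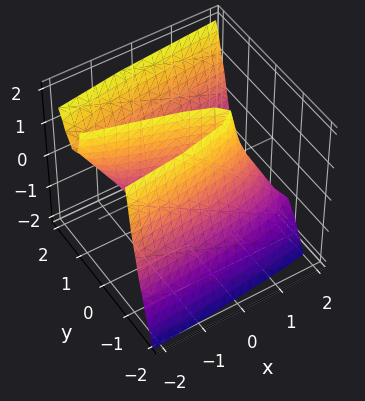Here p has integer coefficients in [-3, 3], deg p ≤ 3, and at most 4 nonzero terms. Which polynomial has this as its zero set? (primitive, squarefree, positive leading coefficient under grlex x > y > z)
2*y^3 - y^2*z - x - 3*y

The degree is 3 — no degree-2 surface has this shape.
Observable constraints: one x-axis crossing is at x = 0; the visible z-axis segment lies entirely on the surface.
The integer polynomial consistent with all of this is the stated p.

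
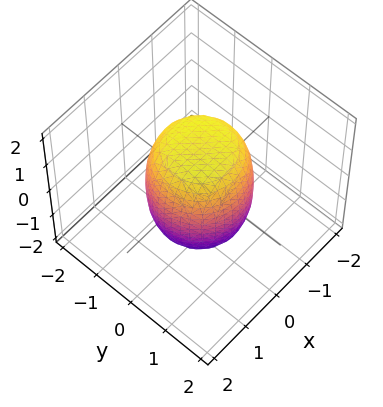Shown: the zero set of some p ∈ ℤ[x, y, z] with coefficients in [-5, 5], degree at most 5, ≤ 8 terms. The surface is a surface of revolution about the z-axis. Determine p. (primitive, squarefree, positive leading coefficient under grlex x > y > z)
First, degree: no degree-3 surface has this shape, so deg p = 4.
Then, symmetries: every cross-section ⟂ z is a circle, so x, y appear only via x² + y².
Then, reading off the gridlines: a circular section at z = -1 has radius exactly 1.
Finally, fitting integer coefficients to these (and the overall shape) gives p.

2*x^4 + 4*x^2*y^2 + 2*y^4 - x^2 - y^2 + z^2 - 2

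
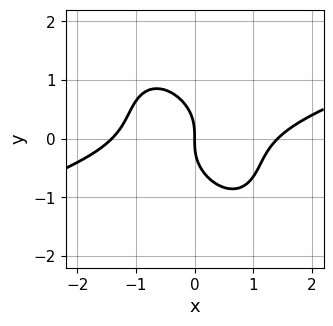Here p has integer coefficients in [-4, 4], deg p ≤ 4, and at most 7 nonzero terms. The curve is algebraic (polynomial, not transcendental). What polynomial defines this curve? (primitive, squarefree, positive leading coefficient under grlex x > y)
x^3 - 2*x^2*y - 2*x*y^2 - 2*y^3 - 2*x

(a) The degree is 3 — no degree-2 curve has this shape.
(b) Against the integer gridlines: one x-axis crossing is at x = 0; one y-axis crossing is at y = 0.
(c) Assembling these constraints gives the stated polynomial.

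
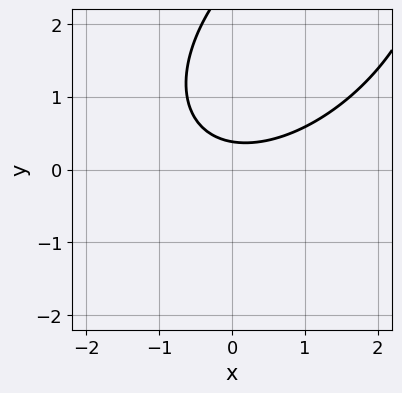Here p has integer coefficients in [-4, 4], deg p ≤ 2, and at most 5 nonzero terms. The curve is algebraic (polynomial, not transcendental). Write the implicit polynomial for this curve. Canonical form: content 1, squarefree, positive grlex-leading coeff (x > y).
x^2 - x*y + y^2 - 3*y + 1

(a) deg p = 2. A generic line meets the curve in up to 2 points.
(b) Checking where it meets the axes: no x-intercept at any integer in the box.
(c) Fitting integer coefficients to these (and the overall shape) gives p.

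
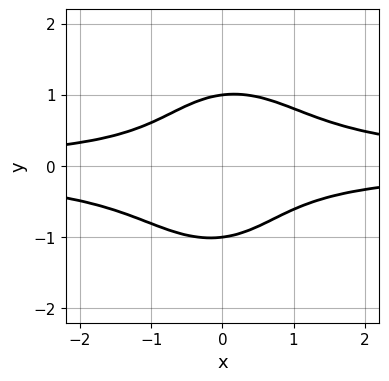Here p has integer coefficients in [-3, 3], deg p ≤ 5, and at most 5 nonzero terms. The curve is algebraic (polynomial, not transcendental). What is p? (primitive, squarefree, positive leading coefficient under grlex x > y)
First, degree: no degree-3 curve has this shape, so deg p = 4.
Then, from the visible intercepts: the y-axis gridline crossings are at y ∈ {-1, 1}; it misses every integer gridline on the x-axis.
Finally, matching integer coefficients to the picture gives p.

3*x^2*y^2 + 2*y^4 - x*y - 2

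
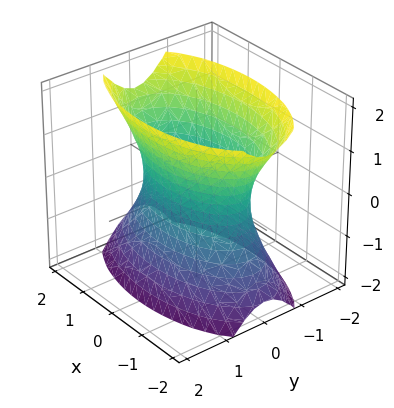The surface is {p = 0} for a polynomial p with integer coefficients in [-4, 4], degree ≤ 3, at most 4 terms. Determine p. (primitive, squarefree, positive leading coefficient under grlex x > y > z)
x^2 + 3*y^2 - z^2 - 2

1. deg p = 2.
2. Symmetries: mirror symmetry y ↦ −y ⇒ only even powers of y; the x ↦ −x reflection is a symmetry, so x appears only in even powers; it's symmetric under z → −z, forcing even powers of z.
3. Against the integer gridlines: no z-intercept at any integer in the box.
4. Assembling these constraints gives the stated polynomial.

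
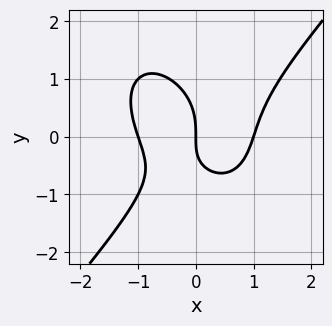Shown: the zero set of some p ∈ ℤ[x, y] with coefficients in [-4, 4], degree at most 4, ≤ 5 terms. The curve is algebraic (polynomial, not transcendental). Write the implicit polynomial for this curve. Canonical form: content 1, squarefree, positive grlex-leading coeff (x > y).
3*x^3 - 2*y^3 - 2*x*y - 3*x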